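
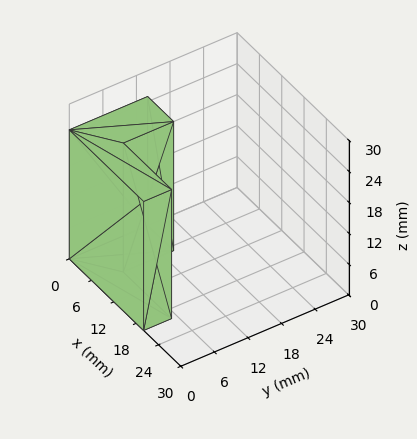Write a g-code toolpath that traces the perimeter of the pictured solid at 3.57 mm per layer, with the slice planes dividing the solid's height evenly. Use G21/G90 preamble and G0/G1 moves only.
Reading the render: the shape is an L-shaped prism: outer 20 × 14 mm, arm thicknesses ≈ 5 mm (horizontal) and 7 mm (vertical), extruded 25 mm in z (dimensions read to the nearest mm from the axis ticks). For the g-code, the solid's height is divided into equal slices at the stated Δz and each level perimeter traced with G1 moves after a G0 lift.

; perimeter-only toolpath
G21 ; units = mm
G90 ; absolute positioning
G28 ; home
; layer 1
G0 Z3.57
G0 X0.00 Y0.00
G1 X20.00 Y0.00
G1 X20.00 Y5.00
G1 X7.00 Y5.00
G1 X7.00 Y14.00
G1 X0.00 Y14.00
G1 X0.00 Y0.00
; layer 2
G0 Z7.14
G0 X0.00 Y0.00
G1 X20.00 Y0.00
G1 X20.00 Y5.00
G1 X7.00 Y5.00
G1 X7.00 Y14.00
G1 X0.00 Y14.00
G1 X0.00 Y0.00
; layer 3
G0 Z10.71
G0 X0.00 Y0.00
G1 X20.00 Y0.00
G1 X20.00 Y5.00
G1 X7.00 Y5.00
G1 X7.00 Y14.00
G1 X0.00 Y14.00
G1 X0.00 Y0.00
; layer 4
G0 Z14.29
G0 X0.00 Y0.00
G1 X20.00 Y0.00
G1 X20.00 Y5.00
G1 X7.00 Y5.00
G1 X7.00 Y14.00
G1 X0.00 Y14.00
G1 X0.00 Y0.00
; layer 5
G0 Z17.86
G0 X0.00 Y0.00
G1 X20.00 Y0.00
G1 X20.00 Y5.00
G1 X7.00 Y5.00
G1 X7.00 Y14.00
G1 X0.00 Y14.00
G1 X0.00 Y0.00
; layer 6
G0 Z21.43
G0 X0.00 Y0.00
G1 X20.00 Y0.00
G1 X20.00 Y5.00
G1 X7.00 Y5.00
G1 X7.00 Y14.00
G1 X0.00 Y14.00
G1 X0.00 Y0.00
; layer 7
G0 Z25.00
G0 X0.00 Y0.00
G1 X20.00 Y0.00
G1 X20.00 Y5.00
G1 X7.00 Y5.00
G1 X7.00 Y14.00
G1 X0.00 Y14.00
G1 X0.00 Y0.00
M2 ; end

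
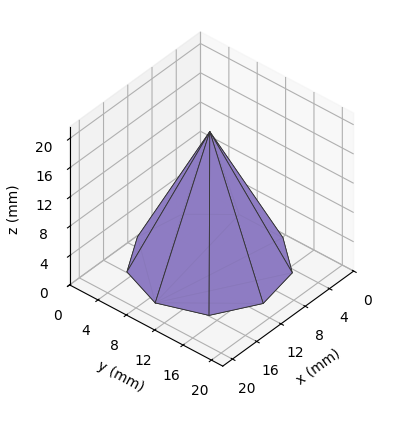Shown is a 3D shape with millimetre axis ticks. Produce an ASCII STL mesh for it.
Reading the render: the shape is a regular 9-sided pyramid, base circumscribed radius ≈ 9 mm, apex at z ≈ 18 mm (dimensions read to the nearest mm from the axis ticks). For the STL, each face is triangulated and given an outward normal.

solid part
  facet normal 0.0000 0.0000 -1.0000
    outer loop
      vertex 10.56 17.86 0.00
      vertex 15.89 14.79 0.00
      vertex 18.00 9.00 0.00
    endloop
  endfacet
  facet normal 0.0000 0.0000 -1.0000
    outer loop
      vertex 4.50 16.79 0.00
      vertex 10.56 17.86 0.00
      vertex 18.00 9.00 0.00
    endloop
  endfacet
  facet normal 0.0000 0.0000 -1.0000
    outer loop
      vertex 0.54 12.08 0.00
      vertex 4.50 16.79 0.00
      vertex 18.00 9.00 0.00
    endloop
  endfacet
  facet normal 0.0000 0.0000 -1.0000
    outer loop
      vertex 0.54 5.92 0.00
      vertex 0.54 12.08 0.00
      vertex 18.00 9.00 0.00
    endloop
  endfacet
  facet normal 0.0000 0.0000 -1.0000
    outer loop
      vertex 4.50 1.21 0.00
      vertex 0.54 5.92 0.00
      vertex 18.00 9.00 0.00
    endloop
  endfacet
  facet normal 0.0000 0.0000 -1.0000
    outer loop
      vertex 10.56 0.14 0.00
      vertex 4.50 1.21 0.00
      vertex 18.00 9.00 0.00
    endloop
  endfacet
  facet normal 0.0000 0.0000 -1.0000
    outer loop
      vertex 15.89 3.21 0.00
      vertex 10.56 0.14 0.00
      vertex 18.00 9.00 0.00
    endloop
  endfacet
  facet normal 0.8504 0.3099 0.4252
    outer loop
      vertex 18.00 9.00 0.00
      vertex 15.89 14.79 0.00
      vertex 9.00 9.00 18.00
    endloop
  endfacet
  facet normal 0.4517 0.7843 0.4252
    outer loop
      vertex 15.89 14.79 0.00
      vertex 10.56 17.86 0.00
      vertex 9.00 9.00 18.00
    endloop
  endfacet
  facet normal -0.1574 0.8914 0.4251
    outer loop
      vertex 10.56 17.86 0.00
      vertex 4.50 16.79 0.00
      vertex 9.00 9.00 18.00
    endloop
  endfacet
  facet normal -0.6928 0.5824 0.4253
    outer loop
      vertex 4.50 16.79 0.00
      vertex 0.54 12.08 0.00
      vertex 9.00 9.00 18.00
    endloop
  endfacet
  facet normal -0.9050 0.0000 0.4254
    outer loop
      vertex 0.54 12.08 0.00
      vertex 0.54 5.92 0.00
      vertex 9.00 9.00 18.00
    endloop
  endfacet
  facet normal -0.6928 -0.5824 0.4253
    outer loop
      vertex 0.54 5.92 0.00
      vertex 4.50 1.21 0.00
      vertex 9.00 9.00 18.00
    endloop
  endfacet
  facet normal -0.1574 -0.8914 0.4251
    outer loop
      vertex 4.50 1.21 0.00
      vertex 10.56 0.14 0.00
      vertex 9.00 9.00 18.00
    endloop
  endfacet
  facet normal 0.4517 -0.7843 0.4252
    outer loop
      vertex 10.56 0.14 0.00
      vertex 15.89 3.21 0.00
      vertex 9.00 9.00 18.00
    endloop
  endfacet
  facet normal 0.8504 -0.3099 0.4252
    outer loop
      vertex 15.89 3.21 0.00
      vertex 18.00 9.00 0.00
      vertex 9.00 9.00 18.00
    endloop
  endfacet
endsolid part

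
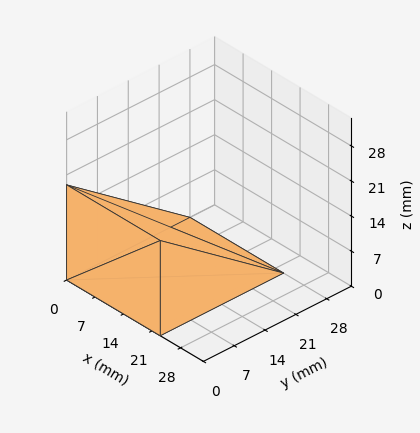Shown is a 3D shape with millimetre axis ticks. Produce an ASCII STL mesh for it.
Reading the render: the shape is a wedge (ramp): 23 × 28 mm base, rising to 19 mm along the y=0 edge and sloping linearly to z=0 at y=28 (dimensions read to the nearest mm from the axis ticks). For the STL, each face is triangulated and given an outward normal.

solid part
  facet normal 0.0000 0.0000 -1.0000
    outer loop
      vertex 23.00 28.00 0.00
      vertex 23.00 0.00 0.00
      vertex 0.00 0.00 0.00
    endloop
  endfacet
  facet normal 0.0000 0.0000 -1.0000
    outer loop
      vertex 0.00 28.00 0.00
      vertex 23.00 28.00 0.00
      vertex 0.00 0.00 0.00
    endloop
  endfacet
  facet normal 0.0000 -1.0000 0.0000
    outer loop
      vertex 0.00 0.00 0.00
      vertex 23.00 0.00 0.00
      vertex 23.00 0.00 19.00
    endloop
  endfacet
  facet normal 0.0000 -1.0000 0.0000
    outer loop
      vertex 0.00 0.00 0.00
      vertex 23.00 0.00 19.00
      vertex 0.00 0.00 19.00
    endloop
  endfacet
  facet normal 0.0000 0.5615 0.8275
    outer loop
      vertex 0.00 0.00 19.00
      vertex 23.00 0.00 19.00
      vertex 23.00 28.00 0.00
    endloop
  endfacet
  facet normal 0.0000 0.5615 0.8275
    outer loop
      vertex 0.00 0.00 19.00
      vertex 23.00 28.00 0.00
      vertex 0.00 28.00 0.00
    endloop
  endfacet
  facet normal -1.0000 0.0000 0.0000
    outer loop
      vertex 0.00 0.00 19.00
      vertex 0.00 28.00 0.00
      vertex 0.00 0.00 0.00
    endloop
  endfacet
  facet normal 1.0000 0.0000 0.0000
    outer loop
      vertex 23.00 0.00 0.00
      vertex 23.00 28.00 0.00
      vertex 23.00 0.00 19.00
    endloop
  endfacet
endsolid part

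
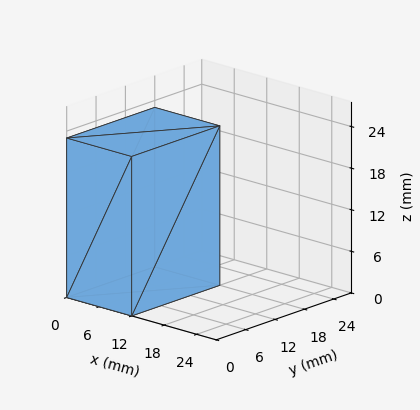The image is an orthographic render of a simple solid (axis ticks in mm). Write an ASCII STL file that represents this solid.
Reading the render: the shape is a rectangular box, roughly 12 × 18 mm footprint and 23 mm tall (dimensions read to the nearest mm from the axis ticks). For the STL, each face is triangulated and given an outward normal.

solid part
  facet normal 0.0000 0.0000 -1.0000
    outer loop
      vertex 12.0 18.0 0.0
      vertex 12.0 0.0 0.0
      vertex 0.0 0.0 0.0
    endloop
  endfacet
  facet normal 0.0000 0.0000 -1.0000
    outer loop
      vertex 0.0 18.0 0.0
      vertex 12.0 18.0 0.0
      vertex 0.0 0.0 0.0
    endloop
  endfacet
  facet normal 0.0000 0.0000 1.0000
    outer loop
      vertex 0.0 0.0 23.0
      vertex 12.0 0.0 23.0
      vertex 12.0 18.0 23.0
    endloop
  endfacet
  facet normal 0.0000 0.0000 1.0000
    outer loop
      vertex 0.0 0.0 23.0
      vertex 12.0 18.0 23.0
      vertex 0.0 18.0 23.0
    endloop
  endfacet
  facet normal 0.0000 -1.0000 0.0000
    outer loop
      vertex 0.0 0.0 0.0
      vertex 12.0 0.0 0.0
      vertex 12.0 0.0 23.0
    endloop
  endfacet
  facet normal 0.0000 -1.0000 0.0000
    outer loop
      vertex 0.0 0.0 0.0
      vertex 12.0 0.0 23.0
      vertex 0.0 0.0 23.0
    endloop
  endfacet
  facet normal 0.0000 1.0000 0.0000
    outer loop
      vertex 12.0 18.0 23.0
      vertex 12.0 18.0 0.0
      vertex 0.0 18.0 0.0
    endloop
  endfacet
  facet normal 0.0000 1.0000 0.0000
    outer loop
      vertex 0.0 18.0 23.0
      vertex 12.0 18.0 23.0
      vertex 0.0 18.0 0.0
    endloop
  endfacet
  facet normal -1.0000 0.0000 0.0000
    outer loop
      vertex 0.0 18.0 23.0
      vertex 0.0 18.0 0.0
      vertex 0.0 0.0 0.0
    endloop
  endfacet
  facet normal -1.0000 0.0000 0.0000
    outer loop
      vertex 0.0 0.0 23.0
      vertex 0.0 18.0 23.0
      vertex 0.0 0.0 0.0
    endloop
  endfacet
  facet normal 1.0000 0.0000 0.0000
    outer loop
      vertex 12.0 0.0 0.0
      vertex 12.0 18.0 0.0
      vertex 12.0 18.0 23.0
    endloop
  endfacet
  facet normal 1.0000 0.0000 0.0000
    outer loop
      vertex 12.0 0.0 0.0
      vertex 12.0 18.0 23.0
      vertex 12.0 0.0 23.0
    endloop
  endfacet
endsolid part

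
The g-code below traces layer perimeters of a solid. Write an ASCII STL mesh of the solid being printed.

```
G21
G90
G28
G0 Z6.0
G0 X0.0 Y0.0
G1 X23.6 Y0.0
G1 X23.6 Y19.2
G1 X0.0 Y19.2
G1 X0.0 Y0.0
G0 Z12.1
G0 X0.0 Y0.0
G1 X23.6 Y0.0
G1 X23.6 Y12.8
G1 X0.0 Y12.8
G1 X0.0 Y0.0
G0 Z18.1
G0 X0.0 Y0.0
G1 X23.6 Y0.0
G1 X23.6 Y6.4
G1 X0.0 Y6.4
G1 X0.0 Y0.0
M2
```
solid part
  facet normal 0.0000 0.0000 -1.0000
    outer loop
      vertex 23.6 25.6 0.0
      vertex 23.6 0.0 0.0
      vertex 0.0 0.0 0.0
    endloop
  endfacet
  facet normal 0.0000 0.0000 -1.0000
    outer loop
      vertex 0.0 25.6 0.0
      vertex 23.6 25.6 0.0
      vertex 0.0 0.0 0.0
    endloop
  endfacet
  facet normal 0.0000 -1.0000 0.0000
    outer loop
      vertex 0.0 0.0 0.0
      vertex 23.6 0.0 0.0
      vertex 23.6 0.0 24.2
    endloop
  endfacet
  facet normal 0.0000 -1.0000 0.0000
    outer loop
      vertex 0.0 0.0 0.0
      vertex 23.6 0.0 24.2
      vertex 0.0 0.0 24.2
    endloop
  endfacet
  facet normal 0.0000 0.6870 0.7267
    outer loop
      vertex 0.0 0.0 24.2
      vertex 23.6 0.0 24.2
      vertex 23.6 25.6 0.0
    endloop
  endfacet
  facet normal 0.0000 0.6870 0.7267
    outer loop
      vertex 0.0 0.0 24.2
      vertex 23.6 25.6 0.0
      vertex 0.0 25.6 0.0
    endloop
  endfacet
  facet normal -1.0000 0.0000 0.0000
    outer loop
      vertex 0.0 0.0 24.2
      vertex 0.0 25.6 0.0
      vertex 0.0 0.0 0.0
    endloop
  endfacet
  facet normal 1.0000 0.0000 0.0000
    outer loop
      vertex 23.6 0.0 0.0
      vertex 23.6 25.6 0.0
      vertex 23.6 0.0 24.2
    endloop
  endfacet
endsolid part

The G0 Z moves step by Δz≈6.0 mm. The G1 loops shrink linearly with z, so the solid tapers from its base footprint up to z≈24.2. Closing with a flat bottom cap and the tapered top and triangulating gives 8 facets — a wedge (ramp): 23.6 × 25.6 mm base, rising to 24.2 mm along the y=0 edge and sloping linearly to z=0 at y=25.6.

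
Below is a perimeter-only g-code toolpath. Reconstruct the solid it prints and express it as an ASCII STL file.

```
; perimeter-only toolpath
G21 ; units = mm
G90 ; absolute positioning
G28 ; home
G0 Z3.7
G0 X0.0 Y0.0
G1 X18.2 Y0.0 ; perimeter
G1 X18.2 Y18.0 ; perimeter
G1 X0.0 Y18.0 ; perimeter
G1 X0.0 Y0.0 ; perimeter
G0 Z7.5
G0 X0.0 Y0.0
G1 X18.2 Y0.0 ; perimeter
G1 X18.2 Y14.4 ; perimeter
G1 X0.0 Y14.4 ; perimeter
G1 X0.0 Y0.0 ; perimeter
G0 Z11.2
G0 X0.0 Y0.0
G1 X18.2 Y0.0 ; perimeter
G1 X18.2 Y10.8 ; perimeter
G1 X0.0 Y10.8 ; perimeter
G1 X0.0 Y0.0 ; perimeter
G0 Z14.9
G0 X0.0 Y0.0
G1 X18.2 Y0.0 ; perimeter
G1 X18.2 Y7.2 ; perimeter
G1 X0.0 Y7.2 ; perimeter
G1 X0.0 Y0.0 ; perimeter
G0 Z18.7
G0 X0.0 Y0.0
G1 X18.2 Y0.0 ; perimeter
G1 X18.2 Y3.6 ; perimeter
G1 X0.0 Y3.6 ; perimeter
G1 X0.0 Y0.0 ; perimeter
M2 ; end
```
solid part
  facet normal 0.0000 0.0000 -1.0000
    outer loop
      vertex 18.2 21.6 0.0
      vertex 18.2 0.0 0.0
      vertex 0.0 0.0 0.0
    endloop
  endfacet
  facet normal 0.0000 0.0000 -1.0000
    outer loop
      vertex 0.0 21.6 0.0
      vertex 18.2 21.6 0.0
      vertex 0.0 0.0 0.0
    endloop
  endfacet
  facet normal 0.0000 -1.0000 0.0000
    outer loop
      vertex 0.0 0.0 0.0
      vertex 18.2 0.0 0.0
      vertex 18.2 0.0 22.4
    endloop
  endfacet
  facet normal 0.0000 -1.0000 0.0000
    outer loop
      vertex 0.0 0.0 0.0
      vertex 18.2 0.0 22.4
      vertex 0.0 0.0 22.4
    endloop
  endfacet
  facet normal 0.0000 0.7198 0.6941
    outer loop
      vertex 0.0 0.0 22.4
      vertex 18.2 0.0 22.4
      vertex 18.2 21.6 0.0
    endloop
  endfacet
  facet normal 0.0000 0.7198 0.6941
    outer loop
      vertex 0.0 0.0 22.4
      vertex 18.2 21.6 0.0
      vertex 0.0 21.6 0.0
    endloop
  endfacet
  facet normal -1.0000 0.0000 0.0000
    outer loop
      vertex 0.0 0.0 22.4
      vertex 0.0 21.6 0.0
      vertex 0.0 0.0 0.0
    endloop
  endfacet
  facet normal 1.0000 0.0000 0.0000
    outer loop
      vertex 18.2 0.0 0.0
      vertex 18.2 21.6 0.0
      vertex 18.2 0.0 22.4
    endloop
  endfacet
endsolid part

The G0 Z moves step by Δz≈3.7 mm. The G1 loops shrink linearly with z, so the solid tapers from its base footprint up to z≈22.4. Closing with a flat bottom cap and the tapered top and triangulating gives 8 facets — a wedge (ramp): 18.2 × 21.6 mm base, rising to 22.4 mm along the y=0 edge and sloping linearly to z=0 at y=21.6.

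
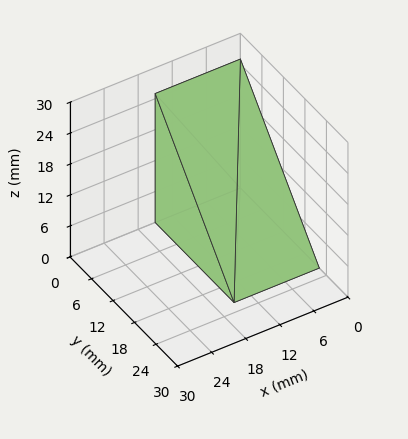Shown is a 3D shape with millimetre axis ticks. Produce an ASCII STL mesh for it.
Reading the render: the shape is a wedge (ramp): 15 × 22 mm base, rising to 25 mm along the y=0 edge and sloping linearly to z=0 at y=22 (dimensions read to the nearest mm from the axis ticks). For the STL, each face is triangulated and given an outward normal.

solid part
  facet normal 0.0000 0.0000 -1.0000
    outer loop
      vertex 15.00 22.00 0.00
      vertex 15.00 0.00 0.00
      vertex 0.00 0.00 0.00
    endloop
  endfacet
  facet normal 0.0000 0.0000 -1.0000
    outer loop
      vertex 0.00 22.00 0.00
      vertex 15.00 22.00 0.00
      vertex 0.00 0.00 0.00
    endloop
  endfacet
  facet normal 0.0000 -1.0000 0.0000
    outer loop
      vertex 0.00 0.00 0.00
      vertex 15.00 0.00 0.00
      vertex 15.00 0.00 25.00
    endloop
  endfacet
  facet normal 0.0000 -1.0000 0.0000
    outer loop
      vertex 0.00 0.00 0.00
      vertex 15.00 0.00 25.00
      vertex 0.00 0.00 25.00
    endloop
  endfacet
  facet normal 0.0000 0.7507 0.6606
    outer loop
      vertex 0.00 0.00 25.00
      vertex 15.00 0.00 25.00
      vertex 15.00 22.00 0.00
    endloop
  endfacet
  facet normal 0.0000 0.7507 0.6606
    outer loop
      vertex 0.00 0.00 25.00
      vertex 15.00 22.00 0.00
      vertex 0.00 22.00 0.00
    endloop
  endfacet
  facet normal -1.0000 0.0000 0.0000
    outer loop
      vertex 0.00 0.00 25.00
      vertex 0.00 22.00 0.00
      vertex 0.00 0.00 0.00
    endloop
  endfacet
  facet normal 1.0000 0.0000 0.0000
    outer loop
      vertex 15.00 0.00 0.00
      vertex 15.00 22.00 0.00
      vertex 15.00 0.00 25.00
    endloop
  endfacet
endsolid part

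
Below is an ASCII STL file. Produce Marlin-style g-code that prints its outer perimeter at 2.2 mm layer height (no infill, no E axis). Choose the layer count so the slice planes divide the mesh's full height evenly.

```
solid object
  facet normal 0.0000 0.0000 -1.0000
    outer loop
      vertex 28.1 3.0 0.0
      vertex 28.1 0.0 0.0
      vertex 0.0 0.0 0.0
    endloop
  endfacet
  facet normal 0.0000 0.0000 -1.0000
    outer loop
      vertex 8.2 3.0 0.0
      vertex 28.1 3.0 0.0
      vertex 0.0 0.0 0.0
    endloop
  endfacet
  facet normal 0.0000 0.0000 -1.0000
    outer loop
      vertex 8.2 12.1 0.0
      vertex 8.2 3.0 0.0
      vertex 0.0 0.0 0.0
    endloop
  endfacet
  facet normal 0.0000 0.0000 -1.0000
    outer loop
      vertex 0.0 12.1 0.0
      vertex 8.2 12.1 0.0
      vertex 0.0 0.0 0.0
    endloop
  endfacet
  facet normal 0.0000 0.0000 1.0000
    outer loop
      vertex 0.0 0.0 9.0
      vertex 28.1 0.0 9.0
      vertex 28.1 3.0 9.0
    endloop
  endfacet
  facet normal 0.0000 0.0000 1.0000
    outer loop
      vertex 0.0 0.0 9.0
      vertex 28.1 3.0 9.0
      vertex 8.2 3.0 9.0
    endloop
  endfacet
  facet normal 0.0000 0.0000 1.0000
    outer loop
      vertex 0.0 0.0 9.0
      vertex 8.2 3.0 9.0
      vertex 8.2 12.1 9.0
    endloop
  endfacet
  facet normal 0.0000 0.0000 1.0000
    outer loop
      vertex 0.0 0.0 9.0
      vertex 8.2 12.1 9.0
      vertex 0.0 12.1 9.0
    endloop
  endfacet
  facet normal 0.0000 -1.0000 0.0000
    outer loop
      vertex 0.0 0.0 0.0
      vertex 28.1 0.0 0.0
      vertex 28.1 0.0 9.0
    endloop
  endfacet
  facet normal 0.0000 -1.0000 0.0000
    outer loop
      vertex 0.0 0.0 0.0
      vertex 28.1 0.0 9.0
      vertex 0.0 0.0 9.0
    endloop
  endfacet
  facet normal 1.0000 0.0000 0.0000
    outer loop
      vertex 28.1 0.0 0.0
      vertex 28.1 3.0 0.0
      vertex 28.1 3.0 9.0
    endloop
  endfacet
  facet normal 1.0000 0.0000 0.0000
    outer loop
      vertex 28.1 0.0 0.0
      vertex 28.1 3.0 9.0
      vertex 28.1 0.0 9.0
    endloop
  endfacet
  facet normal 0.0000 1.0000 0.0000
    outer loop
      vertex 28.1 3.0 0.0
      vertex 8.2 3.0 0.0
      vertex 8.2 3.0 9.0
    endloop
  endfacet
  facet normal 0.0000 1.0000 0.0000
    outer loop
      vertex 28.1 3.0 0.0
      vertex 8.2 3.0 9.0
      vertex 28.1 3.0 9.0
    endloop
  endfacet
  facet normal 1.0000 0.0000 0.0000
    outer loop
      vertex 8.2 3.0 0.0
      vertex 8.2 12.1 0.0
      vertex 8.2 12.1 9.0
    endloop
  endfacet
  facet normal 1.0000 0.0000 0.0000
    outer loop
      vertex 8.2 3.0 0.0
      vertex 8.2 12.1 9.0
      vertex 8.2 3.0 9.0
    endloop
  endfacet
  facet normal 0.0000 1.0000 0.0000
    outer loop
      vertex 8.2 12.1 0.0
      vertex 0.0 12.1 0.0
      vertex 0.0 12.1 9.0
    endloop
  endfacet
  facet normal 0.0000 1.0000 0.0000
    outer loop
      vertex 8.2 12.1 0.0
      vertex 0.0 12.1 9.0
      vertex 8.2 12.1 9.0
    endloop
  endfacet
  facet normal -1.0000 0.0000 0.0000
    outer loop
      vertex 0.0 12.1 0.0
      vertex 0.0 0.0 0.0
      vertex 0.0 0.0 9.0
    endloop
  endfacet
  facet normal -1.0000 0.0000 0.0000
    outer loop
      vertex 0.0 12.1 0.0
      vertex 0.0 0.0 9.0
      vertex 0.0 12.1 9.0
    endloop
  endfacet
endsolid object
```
; perimeter-only toolpath
G21 ; units = mm
G90 ; absolute positioning
G28 ; home
; layer 1
G0 Z2.2
G0 X0.0 Y0.0
G1 X28.1 Y0.0
G1 X28.1 Y3.0
G1 X8.2 Y3.0
G1 X8.2 Y12.1
G1 X0.0 Y12.1
G1 X0.0 Y0.0
; layer 2
G0 Z4.5
G0 X0.0 Y0.0
G1 X28.1 Y0.0
G1 X28.1 Y3.0
G1 X8.2 Y3.0
G1 X8.2 Y12.1
G1 X0.0 Y12.1
G1 X0.0 Y0.0
; layer 3
G0 Z6.8
G0 X0.0 Y0.0
G1 X28.1 Y0.0
G1 X28.1 Y3.0
G1 X8.2 Y3.0
G1 X8.2 Y12.1
G1 X0.0 Y12.1
G1 X0.0 Y0.0
; layer 4
G0 Z9.0
G0 X0.0 Y0.0
G1 X28.1 Y0.0
G1 X28.1 Y3.0
G1 X8.2 Y3.0
G1 X8.2 Y12.1
G1 X0.0 Y12.1
G1 X0.0 Y0.0
M2 ; end

The solid is an L-shaped prism: outer 28.1 × 12.1 mm, arm thicknesses ≈ 3 mm (horizontal) and 8.2 mm (vertical), extruded 9 mm in z. Slicing at Δz = 2.2 mm — 4 equal slices spanning the solid's height, so layer i sits at z = i·h/4 — gives 4 non-empty perimeters. Each is a 6-segment closed polygon; G0 lifts to the layer z and rapids to the start vertex, then G1 traces the edges.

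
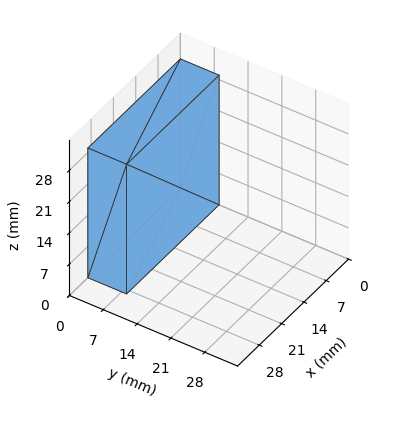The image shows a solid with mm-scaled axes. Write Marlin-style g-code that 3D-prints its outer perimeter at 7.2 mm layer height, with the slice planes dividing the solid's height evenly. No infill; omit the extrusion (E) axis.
Reading the render: the shape is a rectangular box, roughly 29 × 8 mm footprint and 29 mm tall (dimensions read to the nearest mm from the axis ticks). For the g-code, the solid's height is divided into equal slices at the stated Δz and each level perimeter traced with G1 moves after a G0 lift.

; perimeter-only toolpath
G21 ; units = mm
G90 ; absolute positioning
G28 ; home
; layer 1
G0 Z7.2
G0 X0.0 Y0.0
G1 X29.0 Y0.0
G1 X29.0 Y8.0
G1 X0.0 Y8.0
G1 X0.0 Y0.0
; layer 2
G0 Z14.5
G0 X0.0 Y0.0
G1 X29.0 Y0.0
G1 X29.0 Y8.0
G1 X0.0 Y8.0
G1 X0.0 Y0.0
; layer 3
G0 Z21.8
G0 X0.0 Y0.0
G1 X29.0 Y0.0
G1 X29.0 Y8.0
G1 X0.0 Y8.0
G1 X0.0 Y0.0
; layer 4
G0 Z29.0
G0 X0.0 Y0.0
G1 X29.0 Y0.0
G1 X29.0 Y8.0
G1 X0.0 Y8.0
G1 X0.0 Y0.0
M2 ; end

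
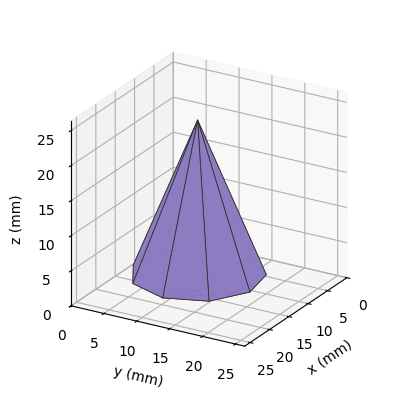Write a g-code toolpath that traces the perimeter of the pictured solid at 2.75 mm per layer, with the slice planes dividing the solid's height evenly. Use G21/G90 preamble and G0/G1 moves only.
Reading the render: the shape is a regular 9-sided pyramid, base circumscribed radius ≈ 9 mm, apex at z ≈ 22 mm (dimensions read to the nearest mm from the axis ticks). For the g-code, the solid's height is divided into equal slices at the stated Δz and each level perimeter traced with G1 moves after a G0 lift.

; perimeter-only toolpath
G21 ; units = mm
G90 ; absolute positioning
G28 ; home
; layer 1
G0 Z2.75
G0 X16.88 Y9.00
G1 X15.03 Y14.07
G1 X10.37 Y16.75
G1 X5.06 Y15.82
G1 X1.60 Y11.70
G1 X1.60 Y6.30
G1 X5.06 Y2.18
G1 X10.37 Y1.25
G1 X15.03 Y3.93
G1 X16.88 Y9.00
; layer 2
G0 Z5.50
G0 X15.75 Y9.00
G1 X14.17 Y13.34
G1 X10.17 Y15.64
G1 X5.62 Y14.84
G1 X2.66 Y11.31
G1 X2.66 Y6.69
G1 X5.62 Y3.16
G1 X10.17 Y2.35
G1 X14.17 Y4.66
G1 X15.75 Y9.00
; layer 3
G0 Z8.25
G0 X14.62 Y9.00
G1 X13.31 Y12.62
G1 X9.98 Y14.54
G1 X6.19 Y13.87
G1 X3.71 Y10.93
G1 X3.71 Y7.08
G1 X6.19 Y4.13
G1 X9.98 Y3.46
G1 X13.31 Y5.38
G1 X14.62 Y9.00
; layer 4
G0 Z11.00
G0 X13.50 Y9.00
G1 X12.45 Y11.89
G1 X9.78 Y13.43
G1 X6.75 Y12.89
G1 X4.77 Y10.54
G1 X4.77 Y7.46
G1 X6.75 Y5.11
G1 X9.78 Y4.57
G1 X12.45 Y6.11
G1 X13.50 Y9.00
; layer 5
G0 Z13.75
G0 X12.38 Y9.00
G1 X11.58 Y11.17
G1 X9.59 Y12.32
G1 X7.31 Y11.92
G1 X5.83 Y10.16
G1 X5.83 Y7.84
G1 X7.31 Y6.08
G1 X9.59 Y5.68
G1 X11.58 Y6.83
G1 X12.38 Y9.00
; layer 6
G0 Z16.50
G0 X11.25 Y9.00
G1 X10.72 Y10.45
G1 X9.39 Y11.21
G1 X7.88 Y10.95
G1 X6.88 Y9.77
G1 X6.88 Y8.23
G1 X7.88 Y7.05
G1 X9.39 Y6.79
G1 X10.72 Y7.55
G1 X11.25 Y9.00
; layer 7
G0 Z19.25
G0 X10.12 Y9.00
G1 X9.86 Y9.72
G1 X9.20 Y10.11
G1 X8.44 Y9.97
G1 X7.94 Y9.38
G1 X7.94 Y8.62
G1 X8.44 Y8.03
G1 X9.20 Y7.89
G1 X9.86 Y8.28
G1 X10.12 Y9.00
M2 ; end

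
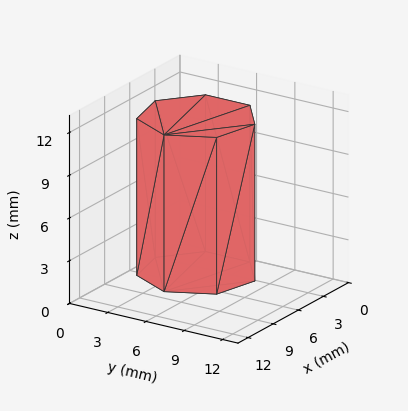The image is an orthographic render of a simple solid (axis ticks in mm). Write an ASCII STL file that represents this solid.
Reading the render: the shape is a regular 7-sided prism (a cylinder approximated with 7 flat sides), circumscribed radius ≈ 4 mm, height ≈ 11 mm (dimensions read to the nearest mm from the axis ticks). For the STL, each face is triangulated and given an outward normal.

solid part
  facet normal 0.0000 0.0000 -1.0000
    outer loop
      vertex 3.11 7.90 0.00
      vertex 6.49 7.13 0.00
      vertex 8.00 4.00 0.00
    endloop
  endfacet
  facet normal 0.0000 0.0000 -1.0000
    outer loop
      vertex 0.40 5.74 0.00
      vertex 3.11 7.90 0.00
      vertex 8.00 4.00 0.00
    endloop
  endfacet
  facet normal 0.0000 0.0000 -1.0000
    outer loop
      vertex 0.40 2.26 0.00
      vertex 0.40 5.74 0.00
      vertex 8.00 4.00 0.00
    endloop
  endfacet
  facet normal 0.0000 0.0000 -1.0000
    outer loop
      vertex 3.11 0.10 0.00
      vertex 0.40 2.26 0.00
      vertex 8.00 4.00 0.00
    endloop
  endfacet
  facet normal 0.0000 0.0000 -1.0000
    outer loop
      vertex 6.49 0.87 0.00
      vertex 3.11 0.10 0.00
      vertex 8.00 4.00 0.00
    endloop
  endfacet
  facet normal 0.0000 0.0000 1.0000
    outer loop
      vertex 8.00 4.00 11.00
      vertex 6.49 7.13 11.00
      vertex 3.11 7.90 11.00
    endloop
  endfacet
  facet normal 0.0000 0.0000 1.0000
    outer loop
      vertex 8.00 4.00 11.00
      vertex 3.11 7.90 11.00
      vertex 0.40 5.74 11.00
    endloop
  endfacet
  facet normal 0.0000 0.0000 1.0000
    outer loop
      vertex 8.00 4.00 11.00
      vertex 0.40 5.74 11.00
      vertex 0.40 2.26 11.00
    endloop
  endfacet
  facet normal 0.0000 0.0000 1.0000
    outer loop
      vertex 8.00 4.00 11.00
      vertex 0.40 2.26 11.00
      vertex 3.11 0.10 11.00
    endloop
  endfacet
  facet normal 0.0000 0.0000 1.0000
    outer loop
      vertex 8.00 4.00 11.00
      vertex 3.11 0.10 11.00
      vertex 6.49 0.87 11.00
    endloop
  endfacet
  facet normal 0.9007 0.4345 0.0000
    outer loop
      vertex 8.00 4.00 0.00
      vertex 6.49 7.13 0.00
      vertex 6.49 7.13 11.00
    endloop
  endfacet
  facet normal 0.9007 0.4345 0.0000
    outer loop
      vertex 8.00 4.00 0.00
      vertex 6.49 7.13 11.00
      vertex 8.00 4.00 11.00
    endloop
  endfacet
  facet normal 0.2221 0.9750 0.0000
    outer loop
      vertex 6.49 7.13 0.00
      vertex 3.11 7.90 0.00
      vertex 3.11 7.90 11.00
    endloop
  endfacet
  facet normal 0.2221 0.9750 0.0000
    outer loop
      vertex 6.49 7.13 0.00
      vertex 3.11 7.90 11.00
      vertex 6.49 7.13 11.00
    endloop
  endfacet
  facet normal -0.6233 0.7820 0.0000
    outer loop
      vertex 3.11 7.90 0.00
      vertex 0.40 5.74 0.00
      vertex 0.40 5.74 11.00
    endloop
  endfacet
  facet normal -0.6233 0.7820 0.0000
    outer loop
      vertex 3.11 7.90 0.00
      vertex 0.40 5.74 11.00
      vertex 3.11 7.90 11.00
    endloop
  endfacet
  facet normal -1.0000 0.0000 0.0000
    outer loop
      vertex 0.40 5.74 0.00
      vertex 0.40 2.26 0.00
      vertex 0.40 2.26 11.00
    endloop
  endfacet
  facet normal -1.0000 0.0000 0.0000
    outer loop
      vertex 0.40 5.74 0.00
      vertex 0.40 2.26 11.00
      vertex 0.40 5.74 11.00
    endloop
  endfacet
  facet normal -0.6233 -0.7820 0.0000
    outer loop
      vertex 0.40 2.26 0.00
      vertex 3.11 0.10 0.00
      vertex 3.11 0.10 11.00
    endloop
  endfacet
  facet normal -0.6233 -0.7820 0.0000
    outer loop
      vertex 0.40 2.26 0.00
      vertex 3.11 0.10 11.00
      vertex 0.40 2.26 11.00
    endloop
  endfacet
  facet normal 0.2221 -0.9750 0.0000
    outer loop
      vertex 3.11 0.10 0.00
      vertex 6.49 0.87 0.00
      vertex 6.49 0.87 11.00
    endloop
  endfacet
  facet normal 0.2221 -0.9750 0.0000
    outer loop
      vertex 3.11 0.10 0.00
      vertex 6.49 0.87 11.00
      vertex 3.11 0.10 11.00
    endloop
  endfacet
  facet normal 0.9007 -0.4345 0.0000
    outer loop
      vertex 6.49 0.87 0.00
      vertex 8.00 4.00 0.00
      vertex 8.00 4.00 11.00
    endloop
  endfacet
  facet normal 0.9007 -0.4345 0.0000
    outer loop
      vertex 6.49 0.87 0.00
      vertex 8.00 4.00 11.00
      vertex 6.49 0.87 11.00
    endloop
  endfacet
endsolid part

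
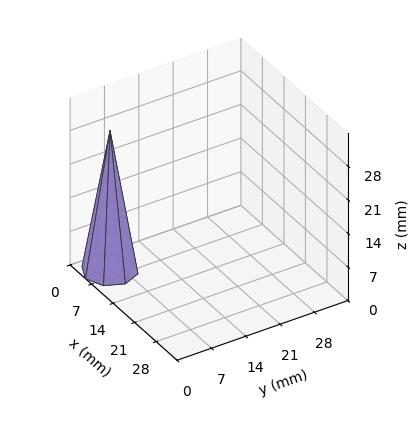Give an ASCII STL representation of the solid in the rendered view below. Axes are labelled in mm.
Reading the render: the shape is a regular 8-sided pyramid, base circumscribed radius ≈ 5 mm, apex at z ≈ 29 mm (dimensions read to the nearest mm from the axis ticks). For the STL, each face is triangulated and given an outward normal.

solid part
  facet normal 0.0000 0.0000 -1.0000
    outer loop
      vertex 5.0 10.0 0.0
      vertex 8.5 8.5 0.0
      vertex 10.0 5.0 0.0
    endloop
  endfacet
  facet normal 0.0000 0.0000 -1.0000
    outer loop
      vertex 1.5 8.5 0.0
      vertex 5.0 10.0 0.0
      vertex 10.0 5.0 0.0
    endloop
  endfacet
  facet normal 0.0000 0.0000 -1.0000
    outer loop
      vertex 0.0 5.0 0.0
      vertex 1.5 8.5 0.0
      vertex 10.0 5.0 0.0
    endloop
  endfacet
  facet normal 0.0000 0.0000 -1.0000
    outer loop
      vertex 1.5 1.5 0.0
      vertex 0.0 5.0 0.0
      vertex 10.0 5.0 0.0
    endloop
  endfacet
  facet normal 0.0000 0.0000 -1.0000
    outer loop
      vertex 5.0 0.0 0.0
      vertex 1.5 1.5 0.0
      vertex 10.0 5.0 0.0
    endloop
  endfacet
  facet normal 0.0000 0.0000 -1.0000
    outer loop
      vertex 8.5 1.5 0.0
      vertex 5.0 0.0 0.0
      vertex 10.0 5.0 0.0
    endloop
  endfacet
  facet normal 0.9078 0.3891 0.1565
    outer loop
      vertex 10.0 5.0 0.0
      vertex 8.5 8.5 0.0
      vertex 5.0 5.0 29.0
    endloop
  endfacet
  facet normal 0.3891 0.9078 0.1565
    outer loop
      vertex 8.5 8.5 0.0
      vertex 5.0 10.0 0.0
      vertex 5.0 5.0 29.0
    endloop
  endfacet
  facet normal -0.3891 0.9078 0.1565
    outer loop
      vertex 5.0 10.0 0.0
      vertex 1.5 8.5 0.0
      vertex 5.0 5.0 29.0
    endloop
  endfacet
  facet normal -0.9078 0.3891 0.1565
    outer loop
      vertex 1.5 8.5 0.0
      vertex 0.0 5.0 0.0
      vertex 5.0 5.0 29.0
    endloop
  endfacet
  facet normal -0.9078 -0.3891 0.1565
    outer loop
      vertex 0.0 5.0 0.0
      vertex 1.5 1.5 0.0
      vertex 5.0 5.0 29.0
    endloop
  endfacet
  facet normal -0.3891 -0.9078 0.1565
    outer loop
      vertex 1.5 1.5 0.0
      vertex 5.0 0.0 0.0
      vertex 5.0 5.0 29.0
    endloop
  endfacet
  facet normal 0.3891 -0.9078 0.1565
    outer loop
      vertex 5.0 0.0 0.0
      vertex 8.5 1.5 0.0
      vertex 5.0 5.0 29.0
    endloop
  endfacet
  facet normal 0.9078 -0.3891 0.1565
    outer loop
      vertex 8.5 1.5 0.0
      vertex 10.0 5.0 0.0
      vertex 5.0 5.0 29.0
    endloop
  endfacet
endsolid part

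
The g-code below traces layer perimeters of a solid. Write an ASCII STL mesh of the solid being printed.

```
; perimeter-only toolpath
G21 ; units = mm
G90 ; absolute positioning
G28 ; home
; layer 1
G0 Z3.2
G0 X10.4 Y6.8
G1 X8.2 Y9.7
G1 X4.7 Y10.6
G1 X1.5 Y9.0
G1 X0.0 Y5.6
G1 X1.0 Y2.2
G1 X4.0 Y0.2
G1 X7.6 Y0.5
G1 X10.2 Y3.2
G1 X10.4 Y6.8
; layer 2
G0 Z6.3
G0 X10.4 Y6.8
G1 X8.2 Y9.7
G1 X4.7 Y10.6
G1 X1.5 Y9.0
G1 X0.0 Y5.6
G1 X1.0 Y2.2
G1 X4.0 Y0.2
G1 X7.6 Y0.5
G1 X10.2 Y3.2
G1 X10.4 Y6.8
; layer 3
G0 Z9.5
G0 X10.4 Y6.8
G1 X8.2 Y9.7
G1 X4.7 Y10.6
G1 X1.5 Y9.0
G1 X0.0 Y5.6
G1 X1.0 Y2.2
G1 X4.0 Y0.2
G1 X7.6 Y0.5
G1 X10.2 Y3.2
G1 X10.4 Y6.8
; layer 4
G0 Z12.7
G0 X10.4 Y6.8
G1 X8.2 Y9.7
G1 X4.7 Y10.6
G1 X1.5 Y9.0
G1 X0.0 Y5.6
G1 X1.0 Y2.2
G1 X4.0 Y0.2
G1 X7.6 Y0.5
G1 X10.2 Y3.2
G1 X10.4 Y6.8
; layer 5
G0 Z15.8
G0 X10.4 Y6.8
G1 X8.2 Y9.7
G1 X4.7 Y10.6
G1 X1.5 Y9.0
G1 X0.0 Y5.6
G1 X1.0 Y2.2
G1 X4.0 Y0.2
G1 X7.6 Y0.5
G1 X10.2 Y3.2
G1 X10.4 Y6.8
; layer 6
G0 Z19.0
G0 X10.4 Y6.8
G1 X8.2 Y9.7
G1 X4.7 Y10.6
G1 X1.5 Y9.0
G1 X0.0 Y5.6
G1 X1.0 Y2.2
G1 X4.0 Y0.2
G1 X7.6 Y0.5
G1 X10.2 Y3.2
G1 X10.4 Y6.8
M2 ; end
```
solid part
  facet normal 0.0000 0.0000 -1.0000
    outer loop
      vertex 4.7 10.6 0.0
      vertex 8.2 9.7 0.0
      vertex 10.4 6.8 0.0
    endloop
  endfacet
  facet normal 0.0000 0.0000 -1.0000
    outer loop
      vertex 1.5 9.0 0.0
      vertex 4.7 10.6 0.0
      vertex 10.4 6.8 0.0
    endloop
  endfacet
  facet normal 0.0000 0.0000 -1.0000
    outer loop
      vertex 0.0 5.6 0.0
      vertex 1.5 9.0 0.0
      vertex 10.4 6.8 0.0
    endloop
  endfacet
  facet normal 0.0000 0.0000 -1.0000
    outer loop
      vertex 1.0 2.2 0.0
      vertex 0.0 5.6 0.0
      vertex 10.4 6.8 0.0
    endloop
  endfacet
  facet normal 0.0000 0.0000 -1.0000
    outer loop
      vertex 4.0 0.2 0.0
      vertex 1.0 2.2 0.0
      vertex 10.4 6.8 0.0
    endloop
  endfacet
  facet normal 0.0000 0.0000 -1.0000
    outer loop
      vertex 7.6 0.5 0.0
      vertex 4.0 0.2 0.0
      vertex 10.4 6.8 0.0
    endloop
  endfacet
  facet normal 0.0000 0.0000 -1.0000
    outer loop
      vertex 10.2 3.2 0.0
      vertex 7.6 0.5 0.0
      vertex 10.4 6.8 0.0
    endloop
  endfacet
  facet normal 0.0000 0.0000 1.0000
    outer loop
      vertex 10.4 6.8 19.0
      vertex 8.2 9.7 19.0
      vertex 4.7 10.6 19.0
    endloop
  endfacet
  facet normal 0.0000 0.0000 1.0000
    outer loop
      vertex 10.4 6.8 19.0
      vertex 4.7 10.6 19.0
      vertex 1.5 9.0 19.0
    endloop
  endfacet
  facet normal 0.0000 0.0000 1.0000
    outer loop
      vertex 10.4 6.8 19.0
      vertex 1.5 9.0 19.0
      vertex 0.0 5.6 19.0
    endloop
  endfacet
  facet normal 0.0000 0.0000 1.0000
    outer loop
      vertex 10.4 6.8 19.0
      vertex 0.0 5.6 19.0
      vertex 1.0 2.2 19.0
    endloop
  endfacet
  facet normal 0.0000 0.0000 1.0000
    outer loop
      vertex 10.4 6.8 19.0
      vertex 1.0 2.2 19.0
      vertex 4.0 0.2 19.0
    endloop
  endfacet
  facet normal 0.0000 0.0000 1.0000
    outer loop
      vertex 10.4 6.8 19.0
      vertex 4.0 0.2 19.0
      vertex 7.6 0.5 19.0
    endloop
  endfacet
  facet normal 0.0000 0.0000 1.0000
    outer loop
      vertex 10.4 6.8 19.0
      vertex 7.6 0.5 19.0
      vertex 10.2 3.2 19.0
    endloop
  endfacet
  facet normal 0.7967 0.6044 0.0000
    outer loop
      vertex 10.4 6.8 0.0
      vertex 8.2 9.7 0.0
      vertex 8.2 9.7 19.0
    endloop
  endfacet
  facet normal 0.7967 0.6044 0.0000
    outer loop
      vertex 10.4 6.8 0.0
      vertex 8.2 9.7 19.0
      vertex 10.4 6.8 19.0
    endloop
  endfacet
  facet normal 0.2490 0.9685 0.0000
    outer loop
      vertex 8.2 9.7 0.0
      vertex 4.7 10.6 0.0
      vertex 4.7 10.6 19.0
    endloop
  endfacet
  facet normal 0.2490 0.9685 0.0000
    outer loop
      vertex 8.2 9.7 0.0
      vertex 4.7 10.6 19.0
      vertex 8.2 9.7 19.0
    endloop
  endfacet
  facet normal -0.4472 0.8944 0.0000
    outer loop
      vertex 4.7 10.6 0.0
      vertex 1.5 9.0 0.0
      vertex 1.5 9.0 19.0
    endloop
  endfacet
  facet normal -0.4472 0.8944 0.0000
    outer loop
      vertex 4.7 10.6 0.0
      vertex 1.5 9.0 19.0
      vertex 4.7 10.6 19.0
    endloop
  endfacet
  facet normal -0.9149 0.4036 0.0000
    outer loop
      vertex 1.5 9.0 0.0
      vertex 0.0 5.6 0.0
      vertex 0.0 5.6 19.0
    endloop
  endfacet
  facet normal -0.9149 0.4036 0.0000
    outer loop
      vertex 1.5 9.0 0.0
      vertex 0.0 5.6 19.0
      vertex 1.5 9.0 19.0
    endloop
  endfacet
  facet normal -0.9594 -0.2822 0.0000
    outer loop
      vertex 0.0 5.6 0.0
      vertex 1.0 2.2 0.0
      vertex 1.0 2.2 19.0
    endloop
  endfacet
  facet normal -0.9594 -0.2822 0.0000
    outer loop
      vertex 0.0 5.6 0.0
      vertex 1.0 2.2 19.0
      vertex 0.0 5.6 19.0
    endloop
  endfacet
  facet normal -0.5547 -0.8321 0.0000
    outer loop
      vertex 1.0 2.2 0.0
      vertex 4.0 0.2 0.0
      vertex 4.0 0.2 19.0
    endloop
  endfacet
  facet normal -0.5547 -0.8321 0.0000
    outer loop
      vertex 1.0 2.2 0.0
      vertex 4.0 0.2 19.0
      vertex 1.0 2.2 19.0
    endloop
  endfacet
  facet normal 0.0830 -0.9965 0.0000
    outer loop
      vertex 4.0 0.2 0.0
      vertex 7.6 0.5 0.0
      vertex 7.6 0.5 19.0
    endloop
  endfacet
  facet normal 0.0830 -0.9965 0.0000
    outer loop
      vertex 4.0 0.2 0.0
      vertex 7.6 0.5 19.0
      vertex 4.0 0.2 19.0
    endloop
  endfacet
  facet normal 0.7203 -0.6936 0.0000
    outer loop
      vertex 7.6 0.5 0.0
      vertex 10.2 3.2 0.0
      vertex 10.2 3.2 19.0
    endloop
  endfacet
  facet normal 0.7203 -0.6936 0.0000
    outer loop
      vertex 7.6 0.5 0.0
      vertex 10.2 3.2 19.0
      vertex 7.6 0.5 19.0
    endloop
  endfacet
  facet normal 0.9985 -0.0555 0.0000
    outer loop
      vertex 10.2 3.2 0.0
      vertex 10.4 6.8 0.0
      vertex 10.4 6.8 19.0
    endloop
  endfacet
  facet normal 0.9985 -0.0555 0.0000
    outer loop
      vertex 10.2 3.2 0.0
      vertex 10.4 6.8 19.0
      vertex 10.2 3.2 19.0
    endloop
  endfacet
endsolid part

The G0 Z moves step by Δz≈3.2 mm. Every layer's G1 loop is the same polygon, so the solid is a straight extrusion of it from z=0 to z≈19. Closing with flat bottom and top caps and triangulating gives 32 facets — a regular 9-sided prism (a cylinder approximated with 9 flat sides), circumscribed radius ≈ 5.3 mm, height ≈ 19 mm.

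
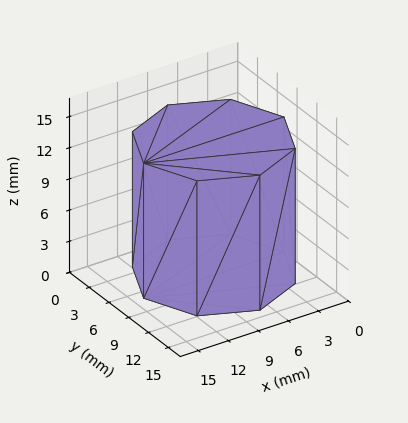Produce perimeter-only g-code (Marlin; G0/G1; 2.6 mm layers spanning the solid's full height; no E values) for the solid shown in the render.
Reading the render: the shape is a regular 8-sided prism (a cylinder approximated with 8 flat sides), circumscribed radius ≈ 7 mm, height ≈ 13 mm (dimensions read to the nearest mm from the axis ticks). For the g-code, the solid's height is divided into equal slices at the stated Δz and each level perimeter traced with G1 moves after a G0 lift.

; perimeter-only toolpath
G21 ; units = mm
G90 ; absolute positioning
G28 ; home
; layer 1
G0 Z2.6
G0 X14.0 Y7.0
G1 X11.9 Y11.9
G1 X7.0 Y14.0
G1 X2.1 Y11.9
G1 X0.0 Y7.0
G1 X2.1 Y2.1
G1 X7.0 Y0.0
G1 X11.9 Y2.1
G1 X14.0 Y7.0
; layer 2
G0 Z5.2
G0 X14.0 Y7.0
G1 X11.9 Y11.9
G1 X7.0 Y14.0
G1 X2.1 Y11.9
G1 X0.0 Y7.0
G1 X2.1 Y2.1
G1 X7.0 Y0.0
G1 X11.9 Y2.1
G1 X14.0 Y7.0
; layer 3
G0 Z7.8
G0 X14.0 Y7.0
G1 X11.9 Y11.9
G1 X7.0 Y14.0
G1 X2.1 Y11.9
G1 X0.0 Y7.0
G1 X2.1 Y2.1
G1 X7.0 Y0.0
G1 X11.9 Y2.1
G1 X14.0 Y7.0
; layer 4
G0 Z10.4
G0 X14.0 Y7.0
G1 X11.9 Y11.9
G1 X7.0 Y14.0
G1 X2.1 Y11.9
G1 X0.0 Y7.0
G1 X2.1 Y2.1
G1 X7.0 Y0.0
G1 X11.9 Y2.1
G1 X14.0 Y7.0
; layer 5
G0 Z13.0
G0 X14.0 Y7.0
G1 X11.9 Y11.9
G1 X7.0 Y14.0
G1 X2.1 Y11.9
G1 X0.0 Y7.0
G1 X2.1 Y2.1
G1 X7.0 Y0.0
G1 X11.9 Y2.1
G1 X14.0 Y7.0
M2 ; end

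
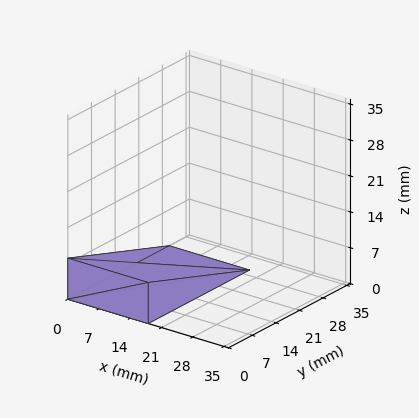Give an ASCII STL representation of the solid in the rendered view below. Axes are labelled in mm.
Reading the render: the shape is a wedge (ramp): 18 × 30 mm base, rising to 8 mm along the y=0 edge and sloping linearly to z=0 at y=30 (dimensions read to the nearest mm from the axis ticks). For the STL, each face is triangulated and given an outward normal.

solid part
  facet normal 0.0000 0.0000 -1.0000
    outer loop
      vertex 18.00 30.00 0.00
      vertex 18.00 0.00 0.00
      vertex 0.00 0.00 0.00
    endloop
  endfacet
  facet normal 0.0000 0.0000 -1.0000
    outer loop
      vertex 0.00 30.00 0.00
      vertex 18.00 30.00 0.00
      vertex 0.00 0.00 0.00
    endloop
  endfacet
  facet normal 0.0000 -1.0000 0.0000
    outer loop
      vertex 0.00 0.00 0.00
      vertex 18.00 0.00 0.00
      vertex 18.00 0.00 8.00
    endloop
  endfacet
  facet normal 0.0000 -1.0000 0.0000
    outer loop
      vertex 0.00 0.00 0.00
      vertex 18.00 0.00 8.00
      vertex 0.00 0.00 8.00
    endloop
  endfacet
  facet normal 0.0000 0.2577 0.9662
    outer loop
      vertex 0.00 0.00 8.00
      vertex 18.00 0.00 8.00
      vertex 18.00 30.00 0.00
    endloop
  endfacet
  facet normal 0.0000 0.2577 0.9662
    outer loop
      vertex 0.00 0.00 8.00
      vertex 18.00 30.00 0.00
      vertex 0.00 30.00 0.00
    endloop
  endfacet
  facet normal -1.0000 0.0000 0.0000
    outer loop
      vertex 0.00 0.00 8.00
      vertex 0.00 30.00 0.00
      vertex 0.00 0.00 0.00
    endloop
  endfacet
  facet normal 1.0000 0.0000 0.0000
    outer loop
      vertex 18.00 0.00 0.00
      vertex 18.00 30.00 0.00
      vertex 18.00 0.00 8.00
    endloop
  endfacet
endsolid part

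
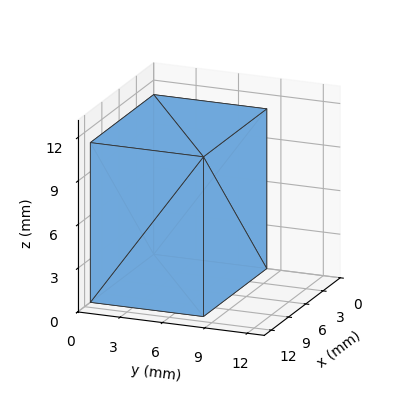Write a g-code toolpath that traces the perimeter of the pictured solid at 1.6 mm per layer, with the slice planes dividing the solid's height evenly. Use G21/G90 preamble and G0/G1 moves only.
Reading the render: the shape is a rectangular box, roughly 11 × 8 mm footprint and 11 mm tall (dimensions read to the nearest mm from the axis ticks). For the g-code, the solid's height is divided into equal slices at the stated Δz and each level perimeter traced with G1 moves after a G0 lift.

; perimeter-only toolpath
G21 ; units = mm
G90 ; absolute positioning
G28 ; home
; layer 1
G0 Z1.6
G0 X0.0 Y0.0
G1 X11.0 Y0.0
G1 X11.0 Y8.0
G1 X0.0 Y8.0
G1 X0.0 Y0.0
; layer 2
G0 Z3.1
G0 X0.0 Y0.0
G1 X11.0 Y0.0
G1 X11.0 Y8.0
G1 X0.0 Y8.0
G1 X0.0 Y0.0
; layer 3
G0 Z4.7
G0 X0.0 Y0.0
G1 X11.0 Y0.0
G1 X11.0 Y8.0
G1 X0.0 Y8.0
G1 X0.0 Y0.0
; layer 4
G0 Z6.3
G0 X0.0 Y0.0
G1 X11.0 Y0.0
G1 X11.0 Y8.0
G1 X0.0 Y8.0
G1 X0.0 Y0.0
; layer 5
G0 Z7.9
G0 X0.0 Y0.0
G1 X11.0 Y0.0
G1 X11.0 Y8.0
G1 X0.0 Y8.0
G1 X0.0 Y0.0
; layer 6
G0 Z9.4
G0 X0.0 Y0.0
G1 X11.0 Y0.0
G1 X11.0 Y8.0
G1 X0.0 Y8.0
G1 X0.0 Y0.0
; layer 7
G0 Z11.0
G0 X0.0 Y0.0
G1 X11.0 Y0.0
G1 X11.0 Y8.0
G1 X0.0 Y8.0
G1 X0.0 Y0.0
M2 ; end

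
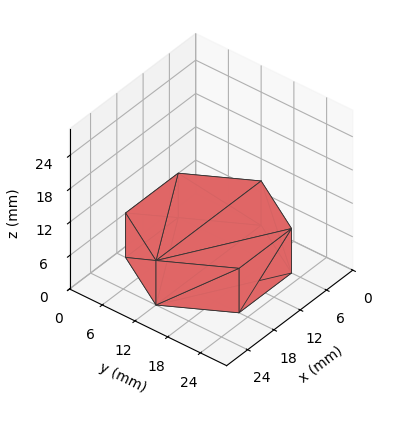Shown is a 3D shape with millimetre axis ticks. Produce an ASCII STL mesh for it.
Reading the render: the shape is a regular 6-sided prism (a cylinder approximated with 6 flat sides), circumscribed radius ≈ 12 mm, height ≈ 8 mm (dimensions read to the nearest mm from the axis ticks). For the STL, each face is triangulated and given an outward normal.

solid part
  facet normal 0.0000 0.0000 -1.0000
    outer loop
      vertex 6.00 22.39 0.00
      vertex 18.00 22.39 0.00
      vertex 24.00 12.00 0.00
    endloop
  endfacet
  facet normal 0.0000 0.0000 -1.0000
    outer loop
      vertex 0.00 12.00 0.00
      vertex 6.00 22.39 0.00
      vertex 24.00 12.00 0.00
    endloop
  endfacet
  facet normal 0.0000 0.0000 -1.0000
    outer loop
      vertex 6.00 1.61 0.00
      vertex 0.00 12.00 0.00
      vertex 24.00 12.00 0.00
    endloop
  endfacet
  facet normal 0.0000 0.0000 -1.0000
    outer loop
      vertex 18.00 1.61 0.00
      vertex 6.00 1.61 0.00
      vertex 24.00 12.00 0.00
    endloop
  endfacet
  facet normal 0.0000 0.0000 1.0000
    outer loop
      vertex 24.00 12.00 8.00
      vertex 18.00 22.39 8.00
      vertex 6.00 22.39 8.00
    endloop
  endfacet
  facet normal 0.0000 0.0000 1.0000
    outer loop
      vertex 24.00 12.00 8.00
      vertex 6.00 22.39 8.00
      vertex 0.00 12.00 8.00
    endloop
  endfacet
  facet normal 0.0000 0.0000 1.0000
    outer loop
      vertex 24.00 12.00 8.00
      vertex 0.00 12.00 8.00
      vertex 6.00 1.61 8.00
    endloop
  endfacet
  facet normal 0.0000 0.0000 1.0000
    outer loop
      vertex 24.00 12.00 8.00
      vertex 6.00 1.61 8.00
      vertex 18.00 1.61 8.00
    endloop
  endfacet
  facet normal 0.8660 0.5001 0.0000
    outer loop
      vertex 24.00 12.00 0.00
      vertex 18.00 22.39 0.00
      vertex 18.00 22.39 8.00
    endloop
  endfacet
  facet normal 0.8660 0.5001 0.0000
    outer loop
      vertex 24.00 12.00 0.00
      vertex 18.00 22.39 8.00
      vertex 24.00 12.00 8.00
    endloop
  endfacet
  facet normal 0.0000 1.0000 0.0000
    outer loop
      vertex 18.00 22.39 0.00
      vertex 6.00 22.39 0.00
      vertex 6.00 22.39 8.00
    endloop
  endfacet
  facet normal 0.0000 1.0000 0.0000
    outer loop
      vertex 18.00 22.39 0.00
      vertex 6.00 22.39 8.00
      vertex 18.00 22.39 8.00
    endloop
  endfacet
  facet normal -0.8660 0.5001 0.0000
    outer loop
      vertex 6.00 22.39 0.00
      vertex 0.00 12.00 0.00
      vertex 0.00 12.00 8.00
    endloop
  endfacet
  facet normal -0.8660 0.5001 0.0000
    outer loop
      vertex 6.00 22.39 0.00
      vertex 0.00 12.00 8.00
      vertex 6.00 22.39 8.00
    endloop
  endfacet
  facet normal -0.8660 -0.5001 0.0000
    outer loop
      vertex 0.00 12.00 0.00
      vertex 6.00 1.61 0.00
      vertex 6.00 1.61 8.00
    endloop
  endfacet
  facet normal -0.8660 -0.5001 0.0000
    outer loop
      vertex 0.00 12.00 0.00
      vertex 6.00 1.61 8.00
      vertex 0.00 12.00 8.00
    endloop
  endfacet
  facet normal 0.0000 -1.0000 0.0000
    outer loop
      vertex 6.00 1.61 0.00
      vertex 18.00 1.61 0.00
      vertex 18.00 1.61 8.00
    endloop
  endfacet
  facet normal 0.0000 -1.0000 0.0000
    outer loop
      vertex 6.00 1.61 0.00
      vertex 18.00 1.61 8.00
      vertex 6.00 1.61 8.00
    endloop
  endfacet
  facet normal 0.8660 -0.5001 0.0000
    outer loop
      vertex 18.00 1.61 0.00
      vertex 24.00 12.00 0.00
      vertex 24.00 12.00 8.00
    endloop
  endfacet
  facet normal 0.8660 -0.5001 0.0000
    outer loop
      vertex 18.00 1.61 0.00
      vertex 24.00 12.00 8.00
      vertex 18.00 1.61 8.00
    endloop
  endfacet
endsolid part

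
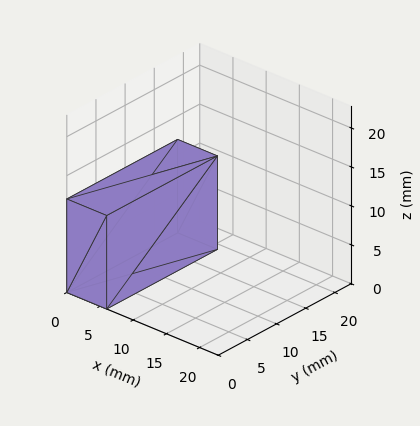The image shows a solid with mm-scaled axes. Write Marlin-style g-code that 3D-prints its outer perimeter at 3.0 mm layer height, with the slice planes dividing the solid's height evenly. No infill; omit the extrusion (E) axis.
Reading the render: the shape is a rectangular box, roughly 6 × 19 mm footprint and 12 mm tall (dimensions read to the nearest mm from the axis ticks). For the g-code, the solid's height is divided into equal slices at the stated Δz and each level perimeter traced with G1 moves after a G0 lift.

; perimeter-only toolpath
G21 ; units = mm
G90 ; absolute positioning
G28 ; home
; layer 1
G0 Z3.0
G0 X0.0 Y0.0
G1 X6.0 Y0.0
G1 X6.0 Y19.0
G1 X0.0 Y19.0
G1 X0.0 Y0.0
; layer 2
G0 Z6.0
G0 X0.0 Y0.0
G1 X6.0 Y0.0
G1 X6.0 Y19.0
G1 X0.0 Y19.0
G1 X0.0 Y0.0
; layer 3
G0 Z9.0
G0 X0.0 Y0.0
G1 X6.0 Y0.0
G1 X6.0 Y19.0
G1 X0.0 Y19.0
G1 X0.0 Y0.0
; layer 4
G0 Z12.0
G0 X0.0 Y0.0
G1 X6.0 Y0.0
G1 X6.0 Y19.0
G1 X0.0 Y19.0
G1 X0.0 Y0.0
M2 ; end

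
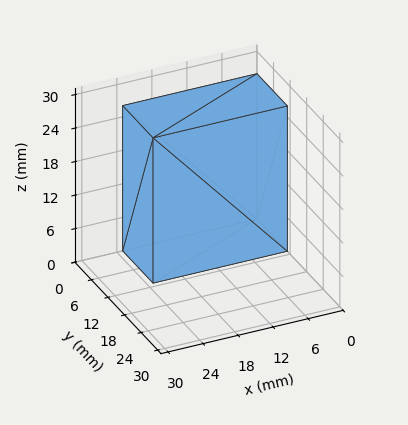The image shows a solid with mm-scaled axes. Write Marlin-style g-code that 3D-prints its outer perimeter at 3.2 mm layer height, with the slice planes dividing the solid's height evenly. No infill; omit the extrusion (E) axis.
Reading the render: the shape is a rectangular box, roughly 23 × 11 mm footprint and 26 mm tall (dimensions read to the nearest mm from the axis ticks). For the g-code, the solid's height is divided into equal slices at the stated Δz and each level perimeter traced with G1 moves after a G0 lift.

; perimeter-only toolpath
G21 ; units = mm
G90 ; absolute positioning
G28 ; home
; layer 1
G0 Z3.2
G0 X0.0 Y0.0
G1 X23.0 Y0.0
G1 X23.0 Y11.0
G1 X0.0 Y11.0
G1 X0.0 Y0.0
; layer 2
G0 Z6.5
G0 X0.0 Y0.0
G1 X23.0 Y0.0
G1 X23.0 Y11.0
G1 X0.0 Y11.0
G1 X0.0 Y0.0
; layer 3
G0 Z9.8
G0 X0.0 Y0.0
G1 X23.0 Y0.0
G1 X23.0 Y11.0
G1 X0.0 Y11.0
G1 X0.0 Y0.0
; layer 4
G0 Z13.0
G0 X0.0 Y0.0
G1 X23.0 Y0.0
G1 X23.0 Y11.0
G1 X0.0 Y11.0
G1 X0.0 Y0.0
; layer 5
G0 Z16.2
G0 X0.0 Y0.0
G1 X23.0 Y0.0
G1 X23.0 Y11.0
G1 X0.0 Y11.0
G1 X0.0 Y0.0
; layer 6
G0 Z19.5
G0 X0.0 Y0.0
G1 X23.0 Y0.0
G1 X23.0 Y11.0
G1 X0.0 Y11.0
G1 X0.0 Y0.0
; layer 7
G0 Z22.8
G0 X0.0 Y0.0
G1 X23.0 Y0.0
G1 X23.0 Y11.0
G1 X0.0 Y11.0
G1 X0.0 Y0.0
; layer 8
G0 Z26.0
G0 X0.0 Y0.0
G1 X23.0 Y0.0
G1 X23.0 Y11.0
G1 X0.0 Y11.0
G1 X0.0 Y0.0
M2 ; end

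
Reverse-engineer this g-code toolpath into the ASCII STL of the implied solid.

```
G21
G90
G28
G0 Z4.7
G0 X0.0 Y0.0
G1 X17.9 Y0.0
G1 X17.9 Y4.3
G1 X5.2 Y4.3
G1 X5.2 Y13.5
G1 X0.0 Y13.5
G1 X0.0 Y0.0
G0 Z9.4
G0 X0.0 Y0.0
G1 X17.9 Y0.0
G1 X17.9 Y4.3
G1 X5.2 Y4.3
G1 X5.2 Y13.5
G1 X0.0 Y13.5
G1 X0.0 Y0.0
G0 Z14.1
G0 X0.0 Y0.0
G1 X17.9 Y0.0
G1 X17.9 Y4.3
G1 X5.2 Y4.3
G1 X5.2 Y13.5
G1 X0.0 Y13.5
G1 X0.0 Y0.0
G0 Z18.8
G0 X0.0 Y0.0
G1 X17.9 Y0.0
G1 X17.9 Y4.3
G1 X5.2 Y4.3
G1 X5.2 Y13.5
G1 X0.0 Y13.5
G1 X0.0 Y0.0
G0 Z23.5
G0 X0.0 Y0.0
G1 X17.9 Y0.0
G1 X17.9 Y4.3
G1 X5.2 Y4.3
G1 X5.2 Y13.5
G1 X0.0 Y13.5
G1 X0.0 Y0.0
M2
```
solid part
  facet normal 0.0000 0.0000 -1.0000
    outer loop
      vertex 17.9 4.3 0.0
      vertex 17.9 0.0 0.0
      vertex 0.0 0.0 0.0
    endloop
  endfacet
  facet normal 0.0000 0.0000 -1.0000
    outer loop
      vertex 5.2 4.3 0.0
      vertex 17.9 4.3 0.0
      vertex 0.0 0.0 0.0
    endloop
  endfacet
  facet normal 0.0000 0.0000 -1.0000
    outer loop
      vertex 5.2 13.5 0.0
      vertex 5.2 4.3 0.0
      vertex 0.0 0.0 0.0
    endloop
  endfacet
  facet normal 0.0000 0.0000 -1.0000
    outer loop
      vertex 0.0 13.5 0.0
      vertex 5.2 13.5 0.0
      vertex 0.0 0.0 0.0
    endloop
  endfacet
  facet normal 0.0000 0.0000 1.0000
    outer loop
      vertex 0.0 0.0 23.5
      vertex 17.9 0.0 23.5
      vertex 17.9 4.3 23.5
    endloop
  endfacet
  facet normal 0.0000 0.0000 1.0000
    outer loop
      vertex 0.0 0.0 23.5
      vertex 17.9 4.3 23.5
      vertex 5.2 4.3 23.5
    endloop
  endfacet
  facet normal 0.0000 0.0000 1.0000
    outer loop
      vertex 0.0 0.0 23.5
      vertex 5.2 4.3 23.5
      vertex 5.2 13.5 23.5
    endloop
  endfacet
  facet normal 0.0000 0.0000 1.0000
    outer loop
      vertex 0.0 0.0 23.5
      vertex 5.2 13.5 23.5
      vertex 0.0 13.5 23.5
    endloop
  endfacet
  facet normal 0.0000 -1.0000 0.0000
    outer loop
      vertex 0.0 0.0 0.0
      vertex 17.9 0.0 0.0
      vertex 17.9 0.0 23.5
    endloop
  endfacet
  facet normal 0.0000 -1.0000 0.0000
    outer loop
      vertex 0.0 0.0 0.0
      vertex 17.9 0.0 23.5
      vertex 0.0 0.0 23.5
    endloop
  endfacet
  facet normal 1.0000 0.0000 0.0000
    outer loop
      vertex 17.9 0.0 0.0
      vertex 17.9 4.3 0.0
      vertex 17.9 4.3 23.5
    endloop
  endfacet
  facet normal 1.0000 0.0000 0.0000
    outer loop
      vertex 17.9 0.0 0.0
      vertex 17.9 4.3 23.5
      vertex 17.9 0.0 23.5
    endloop
  endfacet
  facet normal 0.0000 1.0000 0.0000
    outer loop
      vertex 17.9 4.3 0.0
      vertex 5.2 4.3 0.0
      vertex 5.2 4.3 23.5
    endloop
  endfacet
  facet normal 0.0000 1.0000 0.0000
    outer loop
      vertex 17.9 4.3 0.0
      vertex 5.2 4.3 23.5
      vertex 17.9 4.3 23.5
    endloop
  endfacet
  facet normal 1.0000 0.0000 0.0000
    outer loop
      vertex 5.2 4.3 0.0
      vertex 5.2 13.5 0.0
      vertex 5.2 13.5 23.5
    endloop
  endfacet
  facet normal 1.0000 0.0000 0.0000
    outer loop
      vertex 5.2 4.3 0.0
      vertex 5.2 13.5 23.5
      vertex 5.2 4.3 23.5
    endloop
  endfacet
  facet normal 0.0000 1.0000 0.0000
    outer loop
      vertex 5.2 13.5 0.0
      vertex 0.0 13.5 0.0
      vertex 0.0 13.5 23.5
    endloop
  endfacet
  facet normal 0.0000 1.0000 0.0000
    outer loop
      vertex 5.2 13.5 0.0
      vertex 0.0 13.5 23.5
      vertex 5.2 13.5 23.5
    endloop
  endfacet
  facet normal -1.0000 0.0000 0.0000
    outer loop
      vertex 0.0 13.5 0.0
      vertex 0.0 0.0 0.0
      vertex 0.0 0.0 23.5
    endloop
  endfacet
  facet normal -1.0000 0.0000 0.0000
    outer loop
      vertex 0.0 13.5 0.0
      vertex 0.0 0.0 23.5
      vertex 0.0 13.5 23.5
    endloop
  endfacet
endsolid part

The G0 Z moves step by Δz≈4.7 mm. Every layer's G1 loop is the same polygon, so the solid is a straight extrusion of it from z=0 to z≈23.5. Closing with flat bottom and top caps and triangulating gives 20 facets — an L-shaped prism: outer 17.9 × 13.5 mm, arm thicknesses ≈ 4.3 mm (horizontal) and 5.2 mm (vertical), extruded 23.5 mm in z.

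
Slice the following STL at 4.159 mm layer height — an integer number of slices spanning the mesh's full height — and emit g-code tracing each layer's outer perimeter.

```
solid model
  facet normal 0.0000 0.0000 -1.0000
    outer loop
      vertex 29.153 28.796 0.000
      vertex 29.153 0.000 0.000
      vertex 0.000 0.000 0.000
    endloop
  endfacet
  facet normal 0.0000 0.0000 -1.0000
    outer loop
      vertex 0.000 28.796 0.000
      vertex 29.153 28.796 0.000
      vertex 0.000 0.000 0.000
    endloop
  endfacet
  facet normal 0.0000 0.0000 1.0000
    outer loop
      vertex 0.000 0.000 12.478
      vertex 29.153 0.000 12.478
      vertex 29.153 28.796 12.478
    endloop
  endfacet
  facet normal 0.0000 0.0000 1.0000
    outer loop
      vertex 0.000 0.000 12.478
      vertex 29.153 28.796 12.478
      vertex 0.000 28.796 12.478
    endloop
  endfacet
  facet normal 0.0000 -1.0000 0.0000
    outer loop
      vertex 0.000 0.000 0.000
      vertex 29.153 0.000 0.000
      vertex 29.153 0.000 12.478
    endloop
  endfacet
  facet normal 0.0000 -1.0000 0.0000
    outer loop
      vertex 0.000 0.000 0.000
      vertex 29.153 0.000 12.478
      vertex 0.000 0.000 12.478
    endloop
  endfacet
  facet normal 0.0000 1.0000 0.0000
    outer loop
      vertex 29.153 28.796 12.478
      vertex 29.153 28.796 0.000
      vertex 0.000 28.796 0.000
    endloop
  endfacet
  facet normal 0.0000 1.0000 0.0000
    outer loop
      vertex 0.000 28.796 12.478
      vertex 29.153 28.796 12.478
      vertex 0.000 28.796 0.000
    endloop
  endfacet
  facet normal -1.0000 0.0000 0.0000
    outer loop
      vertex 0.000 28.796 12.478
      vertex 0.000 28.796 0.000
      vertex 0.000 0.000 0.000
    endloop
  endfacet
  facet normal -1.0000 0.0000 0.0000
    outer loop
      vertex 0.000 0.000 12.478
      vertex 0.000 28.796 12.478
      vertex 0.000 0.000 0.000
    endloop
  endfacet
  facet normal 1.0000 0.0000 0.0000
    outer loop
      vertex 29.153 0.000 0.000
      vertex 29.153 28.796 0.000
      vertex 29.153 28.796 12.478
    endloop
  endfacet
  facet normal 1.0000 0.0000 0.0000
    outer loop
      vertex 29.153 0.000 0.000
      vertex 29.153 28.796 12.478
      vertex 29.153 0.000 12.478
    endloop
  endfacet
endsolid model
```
; perimeter-only toolpath
G21 ; units = mm
G90 ; absolute positioning
G28 ; home
; layer 1
G0 Z4.159
G0 X0.000 Y0.000
G1 X29.153 Y0.000
G1 X29.153 Y28.796
G1 X0.000 Y28.796
G1 X0.000 Y0.000
; layer 2
G0 Z8.319
G0 X0.000 Y0.000
G1 X29.153 Y0.000
G1 X29.153 Y28.796
G1 X0.000 Y28.796
G1 X0.000 Y0.000
; layer 3
G0 Z12.478
G0 X0.000 Y0.000
G1 X29.153 Y0.000
G1 X29.153 Y28.796
G1 X0.000 Y28.796
G1 X0.000 Y0.000
M2 ; end

The solid is a rectangular box, roughly 29.2 × 28.8 mm footprint and 12.5 mm tall. Slicing at Δz = 4.159 mm — 3 equal slices spanning the solid's height, so layer i sits at z = i·h/3 — gives 3 non-empty perimeters. Each is a 4-segment closed polygon; G0 lifts to the layer z and rapids to the start vertex, then G1 traces the edges.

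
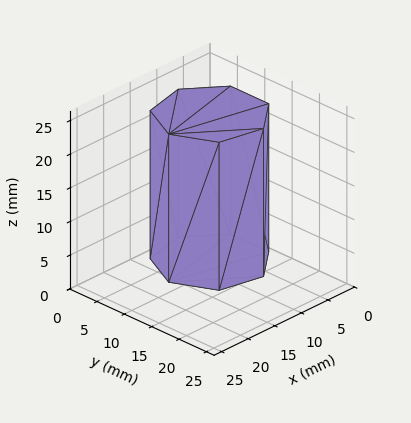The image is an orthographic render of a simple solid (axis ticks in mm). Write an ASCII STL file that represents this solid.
Reading the render: the shape is a regular 7-sided prism (a cylinder approximated with 7 flat sides), circumscribed radius ≈ 8 mm, height ≈ 22 mm (dimensions read to the nearest mm from the axis ticks). For the STL, each face is triangulated and given an outward normal.

solid part
  facet normal 0.0000 0.0000 -1.0000
    outer loop
      vertex 6.2 15.8 0.0
      vertex 13.0 14.3 0.0
      vertex 16.0 8.0 0.0
    endloop
  endfacet
  facet normal 0.0000 0.0000 -1.0000
    outer loop
      vertex 0.8 11.5 0.0
      vertex 6.2 15.8 0.0
      vertex 16.0 8.0 0.0
    endloop
  endfacet
  facet normal 0.0000 0.0000 -1.0000
    outer loop
      vertex 0.8 4.5 0.0
      vertex 0.8 11.5 0.0
      vertex 16.0 8.0 0.0
    endloop
  endfacet
  facet normal 0.0000 0.0000 -1.0000
    outer loop
      vertex 6.2 0.2 0.0
      vertex 0.8 4.5 0.0
      vertex 16.0 8.0 0.0
    endloop
  endfacet
  facet normal 0.0000 0.0000 -1.0000
    outer loop
      vertex 13.0 1.7 0.0
      vertex 6.2 0.2 0.0
      vertex 16.0 8.0 0.0
    endloop
  endfacet
  facet normal 0.0000 0.0000 1.0000
    outer loop
      vertex 16.0 8.0 22.0
      vertex 13.0 14.3 22.0
      vertex 6.2 15.8 22.0
    endloop
  endfacet
  facet normal 0.0000 0.0000 1.0000
    outer loop
      vertex 16.0 8.0 22.0
      vertex 6.2 15.8 22.0
      vertex 0.8 11.5 22.0
    endloop
  endfacet
  facet normal 0.0000 0.0000 1.0000
    outer loop
      vertex 16.0 8.0 22.0
      vertex 0.8 11.5 22.0
      vertex 0.8 4.5 22.0
    endloop
  endfacet
  facet normal 0.0000 0.0000 1.0000
    outer loop
      vertex 16.0 8.0 22.0
      vertex 0.8 4.5 22.0
      vertex 6.2 0.2 22.0
    endloop
  endfacet
  facet normal 0.0000 0.0000 1.0000
    outer loop
      vertex 16.0 8.0 22.0
      vertex 6.2 0.2 22.0
      vertex 13.0 1.7 22.0
    endloop
  endfacet
  facet normal 0.9029 0.4299 0.0000
    outer loop
      vertex 16.0 8.0 0.0
      vertex 13.0 14.3 0.0
      vertex 13.0 14.3 22.0
    endloop
  endfacet
  facet normal 0.9029 0.4299 0.0000
    outer loop
      vertex 16.0 8.0 0.0
      vertex 13.0 14.3 22.0
      vertex 16.0 8.0 22.0
    endloop
  endfacet
  facet normal 0.2154 0.9765 0.0000
    outer loop
      vertex 13.0 14.3 0.0
      vertex 6.2 15.8 0.0
      vertex 6.2 15.8 22.0
    endloop
  endfacet
  facet normal 0.2154 0.9765 0.0000
    outer loop
      vertex 13.0 14.3 0.0
      vertex 6.2 15.8 22.0
      vertex 13.0 14.3 22.0
    endloop
  endfacet
  facet normal -0.6229 0.7823 0.0000
    outer loop
      vertex 6.2 15.8 0.0
      vertex 0.8 11.5 0.0
      vertex 0.8 11.5 22.0
    endloop
  endfacet
  facet normal -0.6229 0.7823 0.0000
    outer loop
      vertex 6.2 15.8 0.0
      vertex 0.8 11.5 22.0
      vertex 6.2 15.8 22.0
    endloop
  endfacet
  facet normal -1.0000 0.0000 0.0000
    outer loop
      vertex 0.8 11.5 0.0
      vertex 0.8 4.5 0.0
      vertex 0.8 4.5 22.0
    endloop
  endfacet
  facet normal -1.0000 0.0000 0.0000
    outer loop
      vertex 0.8 11.5 0.0
      vertex 0.8 4.5 22.0
      vertex 0.8 11.5 22.0
    endloop
  endfacet
  facet normal -0.6229 -0.7823 0.0000
    outer loop
      vertex 0.8 4.5 0.0
      vertex 6.2 0.2 0.0
      vertex 6.2 0.2 22.0
    endloop
  endfacet
  facet normal -0.6229 -0.7823 0.0000
    outer loop
      vertex 0.8 4.5 0.0
      vertex 6.2 0.2 22.0
      vertex 0.8 4.5 22.0
    endloop
  endfacet
  facet normal 0.2154 -0.9765 0.0000
    outer loop
      vertex 6.2 0.2 0.0
      vertex 13.0 1.7 0.0
      vertex 13.0 1.7 22.0
    endloop
  endfacet
  facet normal 0.2154 -0.9765 0.0000
    outer loop
      vertex 6.2 0.2 0.0
      vertex 13.0 1.7 22.0
      vertex 6.2 0.2 22.0
    endloop
  endfacet
  facet normal 0.9029 -0.4299 0.0000
    outer loop
      vertex 13.0 1.7 0.0
      vertex 16.0 8.0 0.0
      vertex 16.0 8.0 22.0
    endloop
  endfacet
  facet normal 0.9029 -0.4299 0.0000
    outer loop
      vertex 13.0 1.7 0.0
      vertex 16.0 8.0 22.0
      vertex 13.0 1.7 22.0
    endloop
  endfacet
endsolid part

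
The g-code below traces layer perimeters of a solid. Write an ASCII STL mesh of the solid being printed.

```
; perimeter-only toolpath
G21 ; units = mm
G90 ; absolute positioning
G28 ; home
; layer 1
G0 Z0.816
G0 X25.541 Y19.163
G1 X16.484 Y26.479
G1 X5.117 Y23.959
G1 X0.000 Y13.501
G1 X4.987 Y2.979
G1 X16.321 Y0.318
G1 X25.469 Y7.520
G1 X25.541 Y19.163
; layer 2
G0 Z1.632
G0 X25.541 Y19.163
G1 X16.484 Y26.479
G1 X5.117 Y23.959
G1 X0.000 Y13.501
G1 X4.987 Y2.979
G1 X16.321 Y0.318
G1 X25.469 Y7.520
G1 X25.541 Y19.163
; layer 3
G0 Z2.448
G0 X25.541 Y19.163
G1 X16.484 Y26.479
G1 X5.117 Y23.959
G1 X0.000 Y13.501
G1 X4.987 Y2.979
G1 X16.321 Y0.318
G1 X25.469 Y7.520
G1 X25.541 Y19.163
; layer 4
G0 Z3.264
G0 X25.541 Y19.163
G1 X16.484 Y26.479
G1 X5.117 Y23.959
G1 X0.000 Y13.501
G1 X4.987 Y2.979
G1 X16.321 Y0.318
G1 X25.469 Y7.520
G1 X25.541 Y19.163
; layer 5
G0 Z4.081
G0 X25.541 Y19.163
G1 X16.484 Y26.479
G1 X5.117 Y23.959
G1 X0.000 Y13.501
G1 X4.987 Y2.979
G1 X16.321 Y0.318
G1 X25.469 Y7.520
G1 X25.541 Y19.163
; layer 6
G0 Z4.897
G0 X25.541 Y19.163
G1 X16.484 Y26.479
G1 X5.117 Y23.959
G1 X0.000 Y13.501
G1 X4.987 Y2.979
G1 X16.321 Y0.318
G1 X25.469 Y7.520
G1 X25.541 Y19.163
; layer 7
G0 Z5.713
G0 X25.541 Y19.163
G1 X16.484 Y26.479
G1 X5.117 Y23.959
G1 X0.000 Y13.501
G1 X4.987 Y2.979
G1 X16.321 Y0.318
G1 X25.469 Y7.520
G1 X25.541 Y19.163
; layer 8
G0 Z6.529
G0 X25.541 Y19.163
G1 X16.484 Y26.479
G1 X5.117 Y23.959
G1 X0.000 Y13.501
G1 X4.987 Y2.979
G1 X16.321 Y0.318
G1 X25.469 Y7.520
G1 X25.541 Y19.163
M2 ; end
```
solid part
  facet normal 0.0000 0.0000 -1.0000
    outer loop
      vertex 5.117 23.959 0.000
      vertex 16.484 26.479 0.000
      vertex 25.541 19.163 0.000
    endloop
  endfacet
  facet normal 0.0000 0.0000 -1.0000
    outer loop
      vertex 0.000 13.501 0.000
      vertex 5.117 23.959 0.000
      vertex 25.541 19.163 0.000
    endloop
  endfacet
  facet normal 0.0000 0.0000 -1.0000
    outer loop
      vertex 4.987 2.979 0.000
      vertex 0.000 13.501 0.000
      vertex 25.541 19.163 0.000
    endloop
  endfacet
  facet normal 0.0000 0.0000 -1.0000
    outer loop
      vertex 16.321 0.318 0.000
      vertex 4.987 2.979 0.000
      vertex 25.541 19.163 0.000
    endloop
  endfacet
  facet normal 0.0000 0.0000 -1.0000
    outer loop
      vertex 25.469 7.520 0.000
      vertex 16.321 0.318 0.000
      vertex 25.541 19.163 0.000
    endloop
  endfacet
  facet normal 0.0000 0.0000 1.0000
    outer loop
      vertex 25.541 19.163 6.529
      vertex 16.484 26.479 6.529
      vertex 5.117 23.959 6.529
    endloop
  endfacet
  facet normal 0.0000 0.0000 1.0000
    outer loop
      vertex 25.541 19.163 6.529
      vertex 5.117 23.959 6.529
      vertex 0.000 13.501 6.529
    endloop
  endfacet
  facet normal 0.0000 0.0000 1.0000
    outer loop
      vertex 25.541 19.163 6.529
      vertex 0.000 13.501 6.529
      vertex 4.987 2.979 6.529
    endloop
  endfacet
  facet normal 0.0000 0.0000 1.0000
    outer loop
      vertex 25.541 19.163 6.529
      vertex 4.987 2.979 6.529
      vertex 16.321 0.318 6.529
    endloop
  endfacet
  facet normal 0.0000 0.0000 1.0000
    outer loop
      vertex 25.541 19.163 6.529
      vertex 16.321 0.318 6.529
      vertex 25.469 7.520 6.529
    endloop
  endfacet
  facet normal 0.6284 0.7779 0.0000
    outer loop
      vertex 25.541 19.163 0.000
      vertex 16.484 26.479 0.000
      vertex 16.484 26.479 6.529
    endloop
  endfacet
  facet normal 0.6284 0.7779 0.0000
    outer loop
      vertex 25.541 19.163 0.000
      vertex 16.484 26.479 6.529
      vertex 25.541 19.163 6.529
    endloop
  endfacet
  facet normal -0.2164 0.9763 0.0000
    outer loop
      vertex 16.484 26.479 0.000
      vertex 5.117 23.959 0.000
      vertex 5.117 23.959 6.529
    endloop
  endfacet
  facet normal -0.2164 0.9763 0.0000
    outer loop
      vertex 16.484 26.479 0.000
      vertex 5.117 23.959 6.529
      vertex 16.484 26.479 6.529
    endloop
  endfacet
  facet normal -0.8982 0.4395 0.0000
    outer loop
      vertex 5.117 23.959 0.000
      vertex 0.000 13.501 0.000
      vertex 0.000 13.501 6.529
    endloop
  endfacet
  facet normal -0.8982 0.4395 0.0000
    outer loop
      vertex 5.117 23.959 0.000
      vertex 0.000 13.501 6.529
      vertex 5.117 23.959 6.529
    endloop
  endfacet
  facet normal -0.9036 -0.4283 0.0000
    outer loop
      vertex 0.000 13.501 0.000
      vertex 4.987 2.979 0.000
      vertex 4.987 2.979 6.529
    endloop
  endfacet
  facet normal -0.9036 -0.4283 0.0000
    outer loop
      vertex 0.000 13.501 0.000
      vertex 4.987 2.979 6.529
      vertex 0.000 13.501 6.529
    endloop
  endfacet
  facet normal -0.2286 -0.9735 0.0000
    outer loop
      vertex 4.987 2.979 0.000
      vertex 16.321 0.318 0.000
      vertex 16.321 0.318 6.529
    endloop
  endfacet
  facet normal -0.2286 -0.9735 0.0000
    outer loop
      vertex 4.987 2.979 0.000
      vertex 16.321 0.318 6.529
      vertex 4.987 2.979 6.529
    endloop
  endfacet
  facet normal 0.6186 -0.7857 0.0000
    outer loop
      vertex 16.321 0.318 0.000
      vertex 25.469 7.520 0.000
      vertex 25.469 7.520 6.529
    endloop
  endfacet
  facet normal 0.6186 -0.7857 0.0000
    outer loop
      vertex 16.321 0.318 0.000
      vertex 25.469 7.520 6.529
      vertex 16.321 0.318 6.529
    endloop
  endfacet
  facet normal 1.0000 -0.0062 0.0000
    outer loop
      vertex 25.469 7.520 0.000
      vertex 25.541 19.163 0.000
      vertex 25.541 19.163 6.529
    endloop
  endfacet
  facet normal 1.0000 -0.0062 0.0000
    outer loop
      vertex 25.469 7.520 0.000
      vertex 25.541 19.163 6.529
      vertex 25.469 7.520 6.529
    endloop
  endfacet
endsolid part

The G0 Z moves step by Δz≈0.816 mm. Every layer's G1 loop is the same polygon, so the solid is a straight extrusion of it from z=0 to z≈6.53. Closing with flat bottom and top caps and triangulating gives 24 facets — a regular 7-sided prism (a cylinder approximated with 7 flat sides), circumscribed radius ≈ 13.4 mm, height ≈ 6.53 mm.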